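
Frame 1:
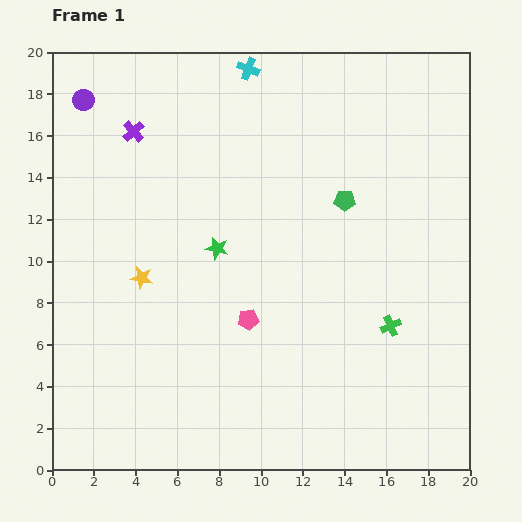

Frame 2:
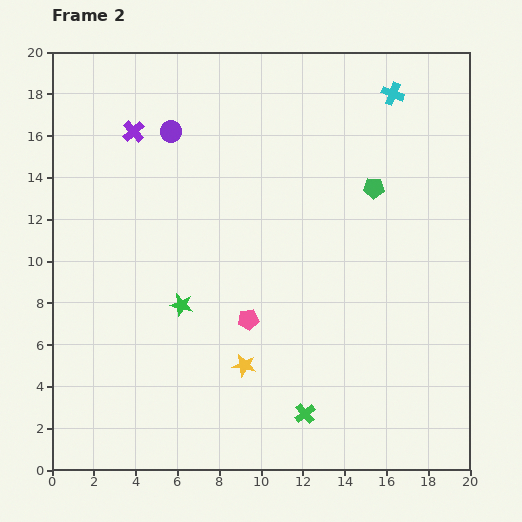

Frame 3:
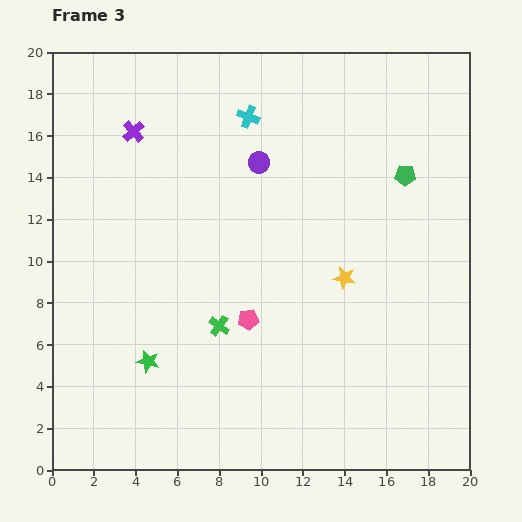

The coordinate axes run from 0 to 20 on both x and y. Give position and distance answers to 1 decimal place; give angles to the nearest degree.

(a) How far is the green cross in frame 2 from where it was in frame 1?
5.9

The green cross moved from (16.2, 6.9) to (12.1, 2.7), a distance of √(4.1² + 4.2²) ≈ 5.9.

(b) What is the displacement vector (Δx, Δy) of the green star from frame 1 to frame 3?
(-3.3, -5.4)

The green star was at (7.9, 10.6) in frame 1 and (4.6, 5.2) in frame 3.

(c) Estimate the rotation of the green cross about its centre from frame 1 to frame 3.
30° counter-clockwise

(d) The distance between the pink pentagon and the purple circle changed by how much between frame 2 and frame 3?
-2.2

Distance in frame 2: 9.7. Distance in frame 3: 7.5.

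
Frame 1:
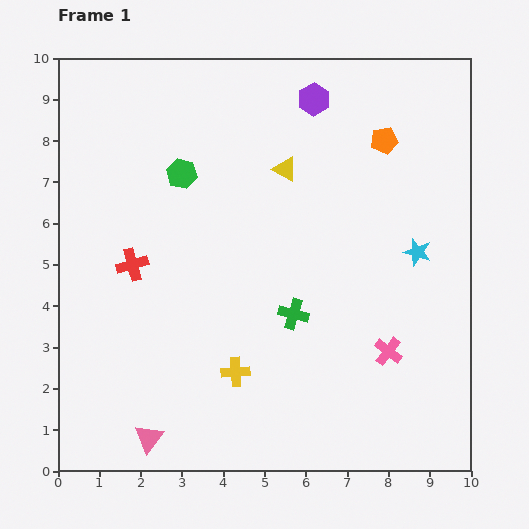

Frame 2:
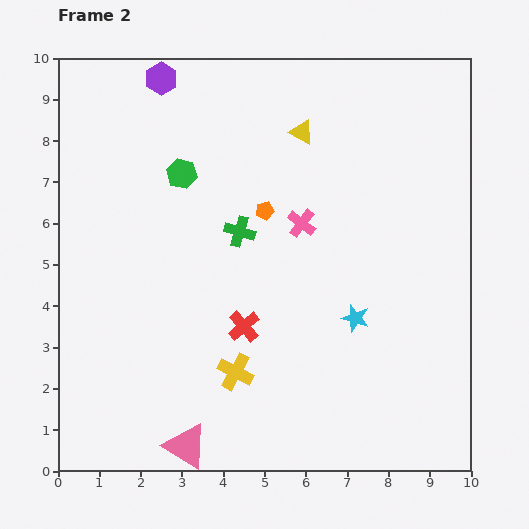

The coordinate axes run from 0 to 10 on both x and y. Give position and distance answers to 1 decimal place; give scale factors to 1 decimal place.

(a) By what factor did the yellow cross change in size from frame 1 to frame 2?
1.3×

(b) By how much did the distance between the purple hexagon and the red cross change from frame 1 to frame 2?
+0.4

Distance in frame 1: 5.9. Distance in frame 2: 6.3.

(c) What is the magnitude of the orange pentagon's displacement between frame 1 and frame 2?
3.4

The orange pentagon moved from (7.9, 8.0) to (5.0, 6.3), a distance of √(2.9² + 1.7²) ≈ 3.4.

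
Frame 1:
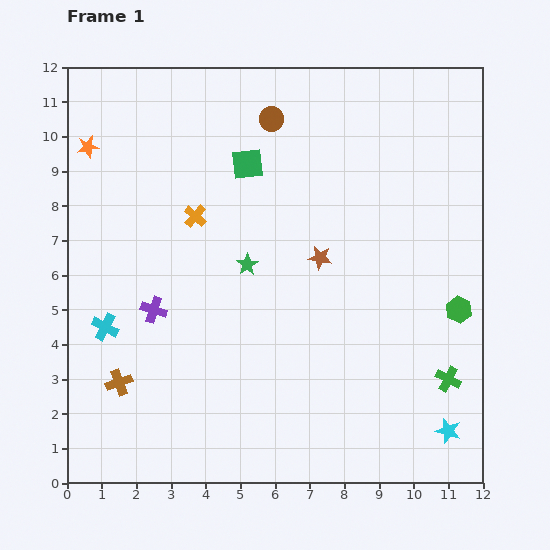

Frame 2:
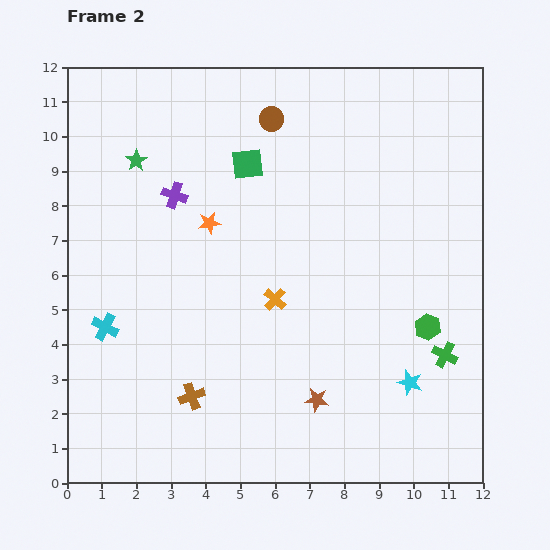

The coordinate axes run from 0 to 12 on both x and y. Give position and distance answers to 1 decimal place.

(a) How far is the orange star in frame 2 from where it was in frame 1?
4.1

The orange star moved from (0.6, 9.7) to (4.1, 7.5), a distance of √(3.5² + 2.2²) ≈ 4.1.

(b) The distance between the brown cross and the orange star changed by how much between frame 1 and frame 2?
-1.9

Distance in frame 1: 6.9. Distance in frame 2: 5.0.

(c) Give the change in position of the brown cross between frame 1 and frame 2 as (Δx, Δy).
(2.1, -0.4)

The brown cross was at (1.5, 2.9) in frame 1 and (3.6, 2.5) in frame 2.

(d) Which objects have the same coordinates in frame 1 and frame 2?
the green square, the cyan cross, the brown circle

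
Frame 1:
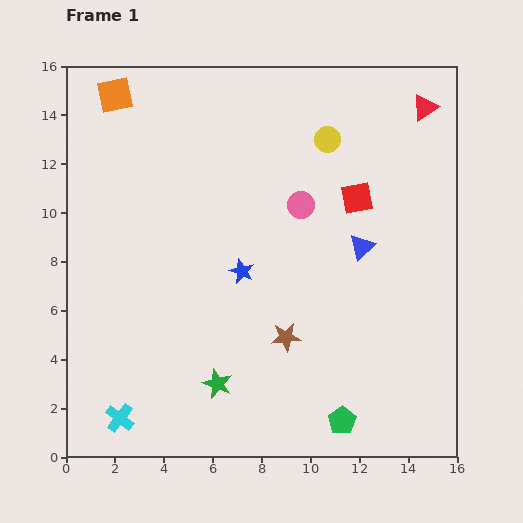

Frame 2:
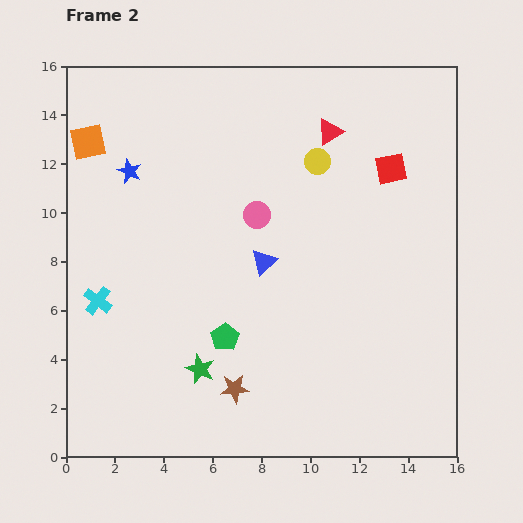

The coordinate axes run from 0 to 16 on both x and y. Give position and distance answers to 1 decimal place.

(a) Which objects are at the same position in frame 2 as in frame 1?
none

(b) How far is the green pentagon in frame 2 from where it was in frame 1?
5.9

The green pentagon moved from (11.3, 1.5) to (6.5, 4.9), a distance of √(4.8² + 3.4²) ≈ 5.9.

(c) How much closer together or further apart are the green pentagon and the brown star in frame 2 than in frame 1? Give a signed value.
-2.0

Distance in frame 1: 4.1. Distance in frame 2: 2.1.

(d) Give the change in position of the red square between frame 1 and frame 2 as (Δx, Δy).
(1.4, 1.2)

The red square was at (11.9, 10.6) in frame 1 and (13.3, 11.8) in frame 2.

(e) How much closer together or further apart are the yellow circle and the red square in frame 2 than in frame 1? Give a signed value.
+0.3

Distance in frame 1: 2.7. Distance in frame 2: 3.0.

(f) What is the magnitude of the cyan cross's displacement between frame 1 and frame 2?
4.9

The cyan cross moved from (2.2, 1.6) to (1.3, 6.4), a distance of √(0.9² + 4.8²) ≈ 4.9.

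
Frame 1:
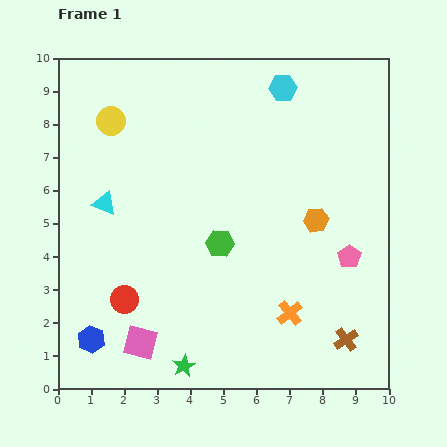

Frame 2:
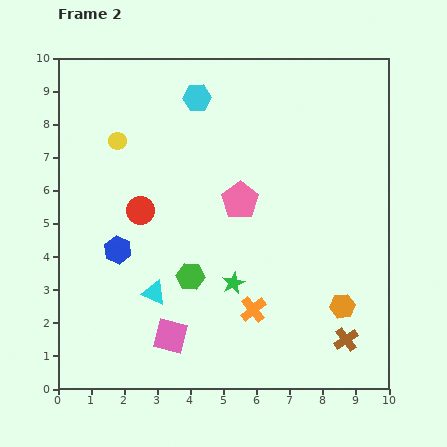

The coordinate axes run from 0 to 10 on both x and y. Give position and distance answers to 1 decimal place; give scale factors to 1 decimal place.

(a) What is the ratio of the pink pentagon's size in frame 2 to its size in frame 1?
1.6×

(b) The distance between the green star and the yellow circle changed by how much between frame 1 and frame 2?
-2.2

Distance in frame 1: 7.7. Distance in frame 2: 5.5.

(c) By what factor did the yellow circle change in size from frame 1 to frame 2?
0.6×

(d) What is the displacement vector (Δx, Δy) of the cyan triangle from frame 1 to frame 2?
(1.5, -2.7)

The cyan triangle was at (1.4, 5.6) in frame 1 and (2.9, 2.9) in frame 2.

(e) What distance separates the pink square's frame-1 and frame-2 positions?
0.9

The pink square moved from (2.5, 1.4) to (3.4, 1.6), a distance of √(0.9² + 0.2²) ≈ 0.9.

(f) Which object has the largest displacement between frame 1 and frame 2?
the pink pentagon

(moved 3.7; next 3.1)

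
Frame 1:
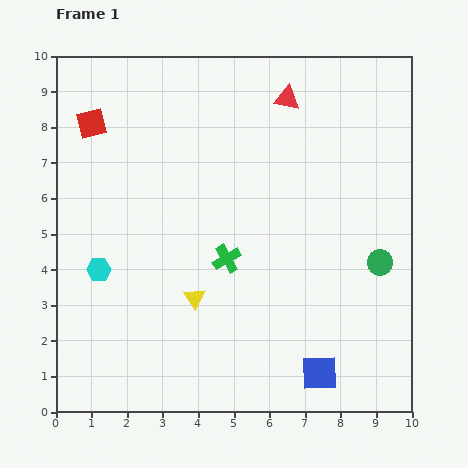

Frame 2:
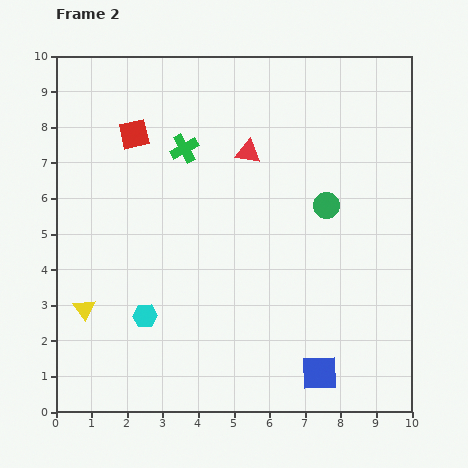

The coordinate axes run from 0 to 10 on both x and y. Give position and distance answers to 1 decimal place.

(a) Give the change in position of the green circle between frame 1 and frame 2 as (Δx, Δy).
(-1.5, 1.6)

The green circle was at (9.1, 4.2) in frame 1 and (7.6, 5.8) in frame 2.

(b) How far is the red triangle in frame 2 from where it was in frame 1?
1.9

The red triangle moved from (6.5, 8.8) to (5.4, 7.3), a distance of √(1.1² + 1.5²) ≈ 1.9.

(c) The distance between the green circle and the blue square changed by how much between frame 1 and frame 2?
+1.2

Distance in frame 1: 3.5. Distance in frame 2: 4.7.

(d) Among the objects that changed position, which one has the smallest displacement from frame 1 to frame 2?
the red square

(moved 1.2)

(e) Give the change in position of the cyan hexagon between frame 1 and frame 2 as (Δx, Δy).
(1.3, -1.3)

The cyan hexagon was at (1.2, 4.0) in frame 1 and (2.5, 2.7) in frame 2.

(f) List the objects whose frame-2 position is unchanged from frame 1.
the blue square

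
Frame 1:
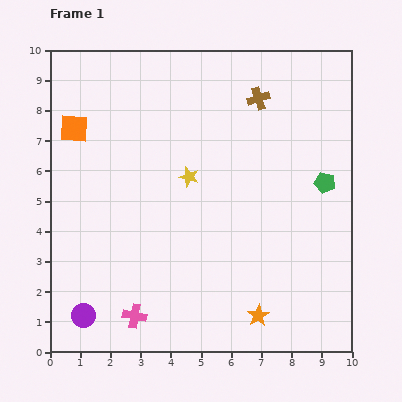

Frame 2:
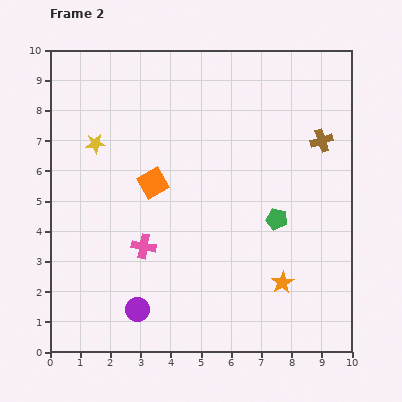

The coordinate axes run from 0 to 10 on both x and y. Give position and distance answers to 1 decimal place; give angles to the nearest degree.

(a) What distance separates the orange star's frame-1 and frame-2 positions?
1.4

The orange star moved from (6.9, 1.2) to (7.7, 2.3), a distance of √(0.8² + 1.1²) ≈ 1.4.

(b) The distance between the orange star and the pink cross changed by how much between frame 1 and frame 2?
+0.7

Distance in frame 1: 4.1. Distance in frame 2: 4.8.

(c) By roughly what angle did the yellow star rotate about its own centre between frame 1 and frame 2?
21° counter-clockwise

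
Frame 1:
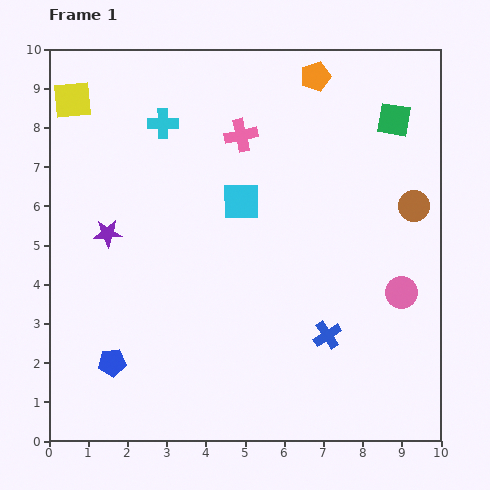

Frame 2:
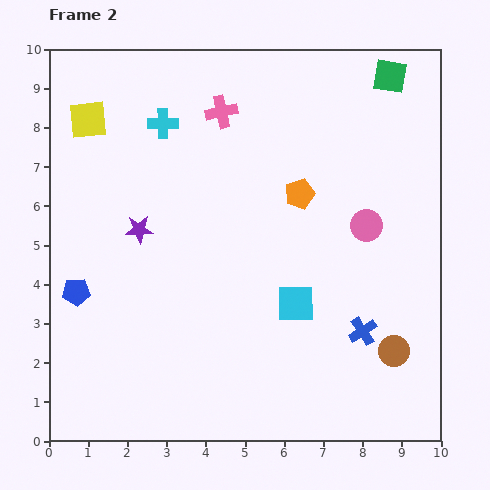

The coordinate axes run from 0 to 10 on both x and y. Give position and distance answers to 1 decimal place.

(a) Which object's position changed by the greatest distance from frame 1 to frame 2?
the brown circle

(moved 3.7; next 3.0)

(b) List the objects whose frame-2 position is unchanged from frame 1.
the cyan cross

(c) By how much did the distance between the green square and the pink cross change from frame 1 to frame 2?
+0.5

Distance in frame 1: 3.9. Distance in frame 2: 4.4.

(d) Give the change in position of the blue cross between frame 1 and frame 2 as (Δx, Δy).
(0.9, 0.1)

The blue cross was at (7.1, 2.7) in frame 1 and (8.0, 2.8) in frame 2.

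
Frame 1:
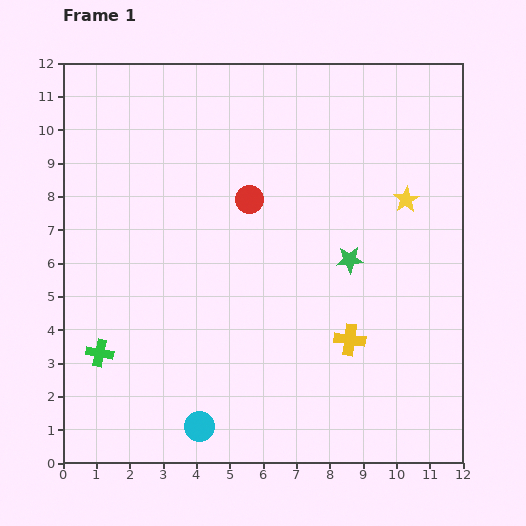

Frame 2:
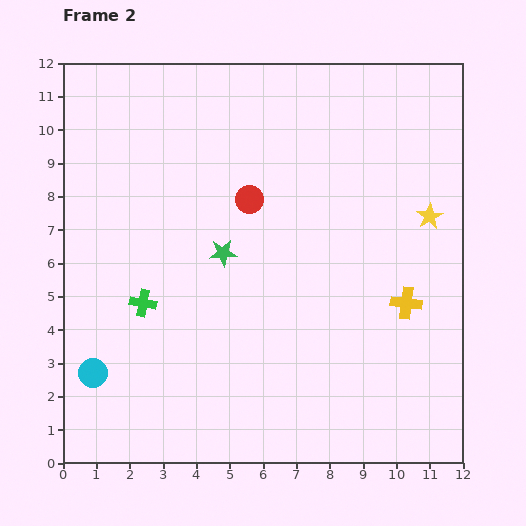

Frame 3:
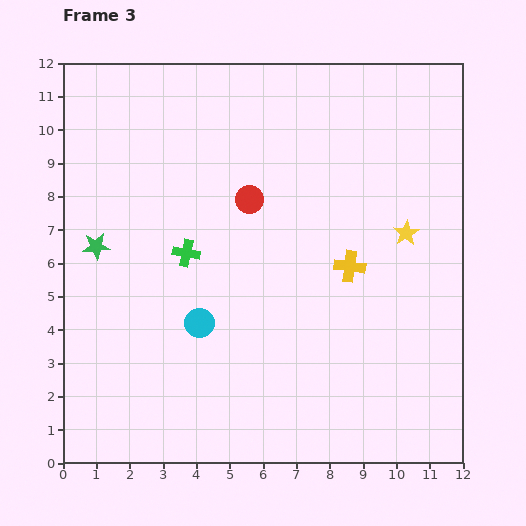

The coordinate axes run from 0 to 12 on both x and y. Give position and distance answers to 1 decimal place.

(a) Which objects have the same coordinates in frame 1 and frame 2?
the red circle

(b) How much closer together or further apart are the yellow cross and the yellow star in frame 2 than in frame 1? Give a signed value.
-1.8

Distance in frame 1: 4.5. Distance in frame 2: 2.7.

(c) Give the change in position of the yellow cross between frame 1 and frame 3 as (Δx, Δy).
(0.0, 2.2)

The yellow cross was at (8.6, 3.7) in frame 1 and (8.6, 5.9) in frame 3.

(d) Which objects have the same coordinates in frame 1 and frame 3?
the red circle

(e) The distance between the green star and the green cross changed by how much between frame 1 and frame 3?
-5.3

Distance in frame 1: 8.0. Distance in frame 3: 2.7.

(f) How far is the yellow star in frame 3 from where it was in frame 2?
0.9

The yellow star moved from (11.0, 7.4) to (10.3, 6.9), a distance of √(0.7² + 0.5²) ≈ 0.9.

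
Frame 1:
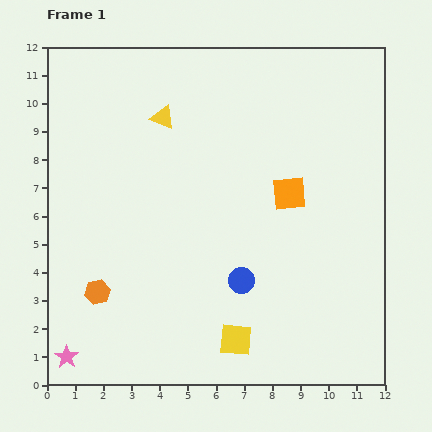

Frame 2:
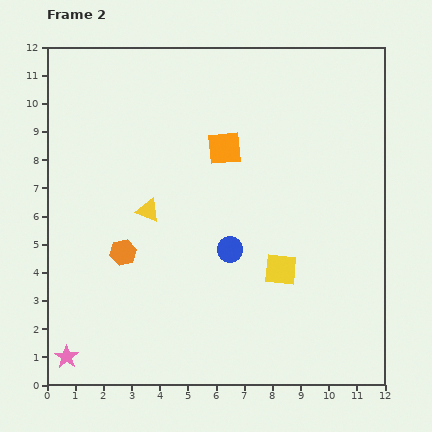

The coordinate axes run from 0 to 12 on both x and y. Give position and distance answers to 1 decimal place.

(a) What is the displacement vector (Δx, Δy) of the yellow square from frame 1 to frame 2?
(1.6, 2.5)

The yellow square was at (6.7, 1.6) in frame 1 and (8.3, 4.1) in frame 2.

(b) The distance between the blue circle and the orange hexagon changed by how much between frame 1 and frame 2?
-1.3

Distance in frame 1: 5.1. Distance in frame 2: 3.8.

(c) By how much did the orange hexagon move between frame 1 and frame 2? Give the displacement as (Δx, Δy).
(0.9, 1.4)

The orange hexagon was at (1.8, 3.3) in frame 1 and (2.7, 4.7) in frame 2.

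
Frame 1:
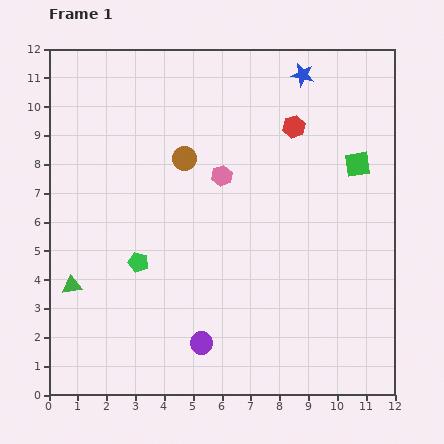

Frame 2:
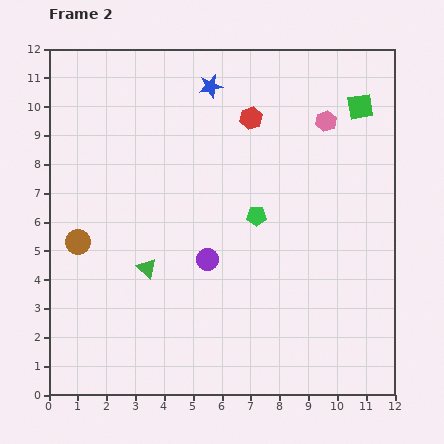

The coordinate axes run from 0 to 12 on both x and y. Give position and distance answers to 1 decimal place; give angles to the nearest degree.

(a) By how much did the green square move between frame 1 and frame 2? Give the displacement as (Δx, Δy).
(0.1, 2.0)

The green square was at (10.7, 8.0) in frame 1 and (10.8, 10.0) in frame 2.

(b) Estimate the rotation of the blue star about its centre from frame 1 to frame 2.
22° counter-clockwise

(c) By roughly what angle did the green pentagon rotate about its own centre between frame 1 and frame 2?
15° counter-clockwise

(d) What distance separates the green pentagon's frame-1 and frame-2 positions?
4.4

The green pentagon moved from (3.1, 4.6) to (7.2, 6.2), a distance of √(4.1² + 1.6²) ≈ 4.4.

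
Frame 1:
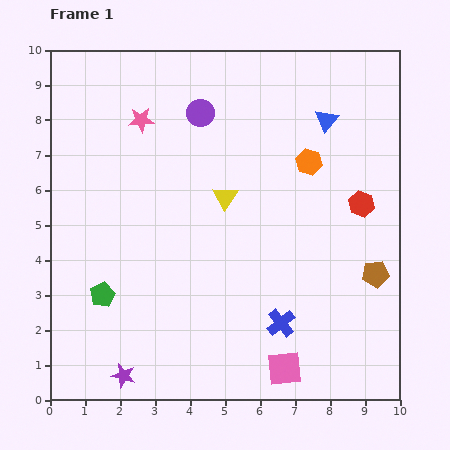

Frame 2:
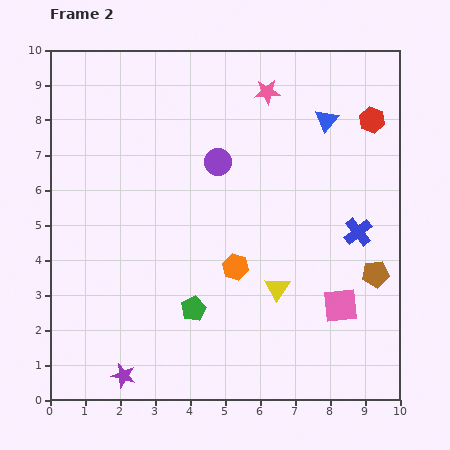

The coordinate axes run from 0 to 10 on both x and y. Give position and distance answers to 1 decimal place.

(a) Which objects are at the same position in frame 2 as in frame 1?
the brown pentagon, the blue triangle, the purple star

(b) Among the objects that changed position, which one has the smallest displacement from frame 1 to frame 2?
the purple circle

(moved 1.5)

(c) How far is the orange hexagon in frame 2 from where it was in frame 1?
3.7

The orange hexagon moved from (7.4, 6.8) to (5.3, 3.8), a distance of √(2.1² + 3.0²) ≈ 3.7.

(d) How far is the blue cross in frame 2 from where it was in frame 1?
3.4

The blue cross moved from (6.6, 2.2) to (8.8, 4.8), a distance of √(2.2² + 2.6²) ≈ 3.4.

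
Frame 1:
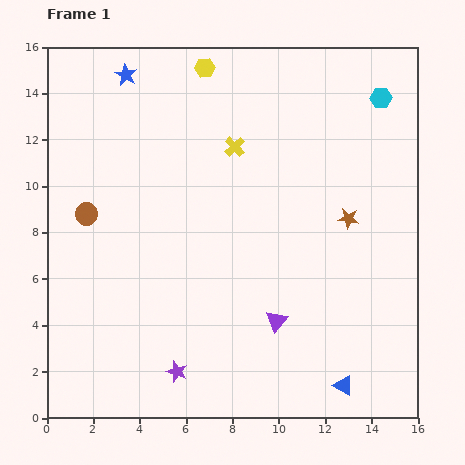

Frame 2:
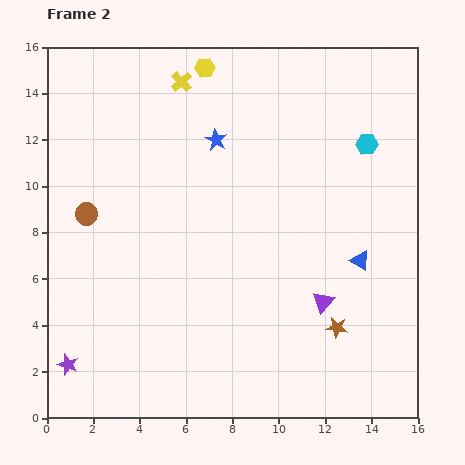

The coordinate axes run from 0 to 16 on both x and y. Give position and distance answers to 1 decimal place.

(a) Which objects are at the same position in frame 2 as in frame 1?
the brown circle, the yellow hexagon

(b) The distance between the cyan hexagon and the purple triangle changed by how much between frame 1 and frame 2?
-3.5

Distance in frame 1: 10.6. Distance in frame 2: 7.1.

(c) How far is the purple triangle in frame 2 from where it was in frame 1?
2.2

The purple triangle moved from (9.9, 4.2) to (11.9, 5.0), a distance of √(2.0² + 0.8²) ≈ 2.2.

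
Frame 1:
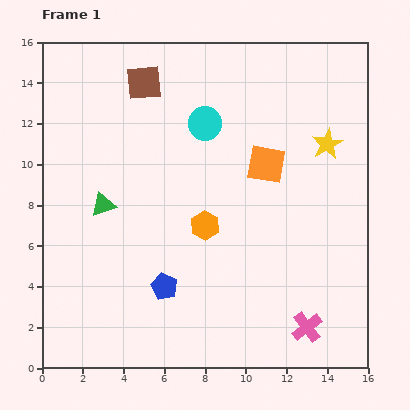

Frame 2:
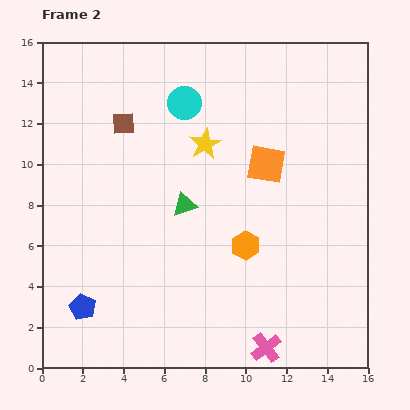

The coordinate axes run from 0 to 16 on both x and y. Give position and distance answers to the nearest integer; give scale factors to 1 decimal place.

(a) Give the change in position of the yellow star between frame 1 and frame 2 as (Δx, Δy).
(-6, 0)

The yellow star was at (14, 11) in frame 1 and (8, 11) in frame 2.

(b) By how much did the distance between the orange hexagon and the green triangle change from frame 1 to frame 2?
-1

Distance in frame 1: 5. Distance in frame 2: 4.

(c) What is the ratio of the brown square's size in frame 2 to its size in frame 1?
0.6×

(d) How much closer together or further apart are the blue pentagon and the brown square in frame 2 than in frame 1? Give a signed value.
-1

Distance in frame 1: 10. Distance in frame 2: 9.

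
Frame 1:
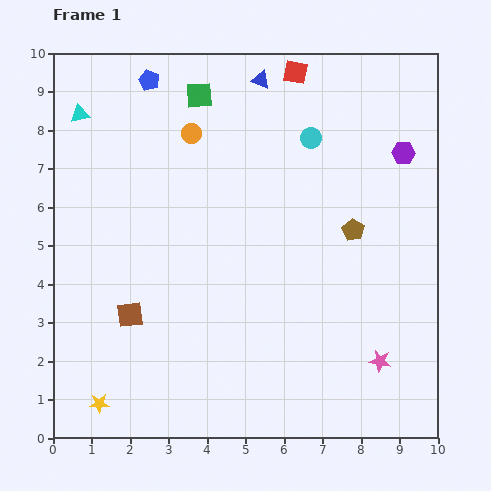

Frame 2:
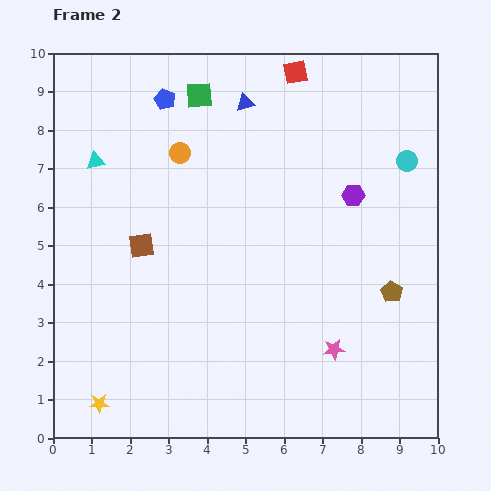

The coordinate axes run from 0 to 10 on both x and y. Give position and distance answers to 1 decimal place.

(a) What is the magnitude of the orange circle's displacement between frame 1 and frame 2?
0.6

The orange circle moved from (3.6, 7.9) to (3.3, 7.4), a distance of √(0.3² + 0.5²) ≈ 0.6.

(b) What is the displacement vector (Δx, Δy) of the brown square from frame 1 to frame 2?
(0.3, 1.8)

The brown square was at (2.0, 3.2) in frame 1 and (2.3, 5.0) in frame 2.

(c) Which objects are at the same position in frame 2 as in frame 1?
the yellow star, the green square, the red square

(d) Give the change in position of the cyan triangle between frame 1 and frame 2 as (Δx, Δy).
(0.4, -1.2)

The cyan triangle was at (0.7, 8.4) in frame 1 and (1.1, 7.2) in frame 2.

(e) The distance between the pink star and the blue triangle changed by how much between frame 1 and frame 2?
-1.1

Distance in frame 1: 7.9. Distance in frame 2: 6.8.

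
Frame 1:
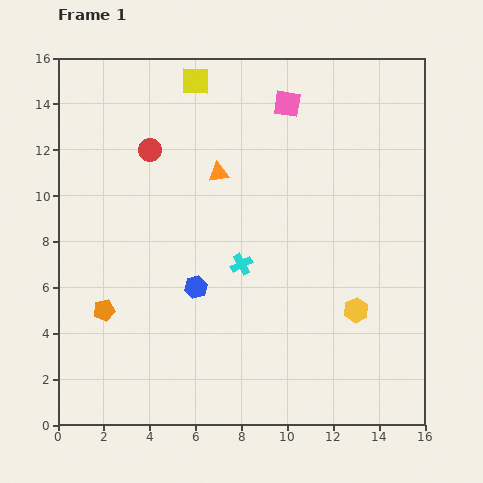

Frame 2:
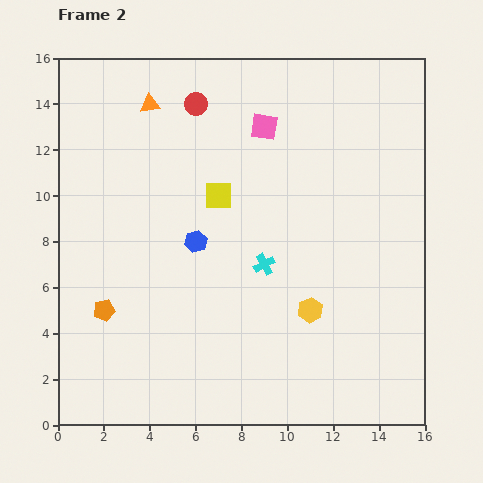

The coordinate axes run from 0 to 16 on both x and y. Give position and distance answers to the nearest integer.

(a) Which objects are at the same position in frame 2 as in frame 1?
the orange pentagon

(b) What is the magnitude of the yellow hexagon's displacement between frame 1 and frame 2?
2

The yellow hexagon moved from (13, 5) to (11, 5), a distance of √(2² + 0²) ≈ 2.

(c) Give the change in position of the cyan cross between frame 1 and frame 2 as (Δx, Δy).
(1, 0)

The cyan cross was at (8, 7) in frame 1 and (9, 7) in frame 2.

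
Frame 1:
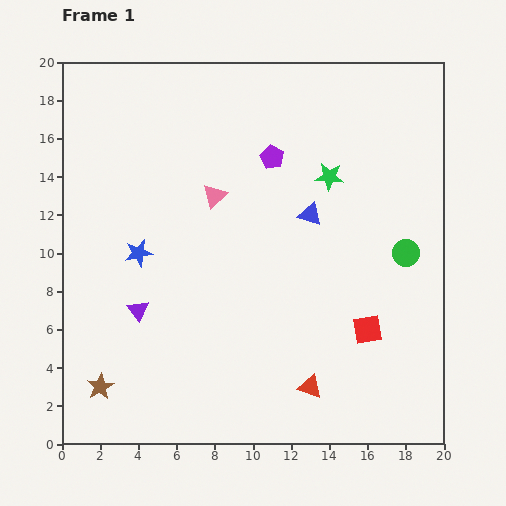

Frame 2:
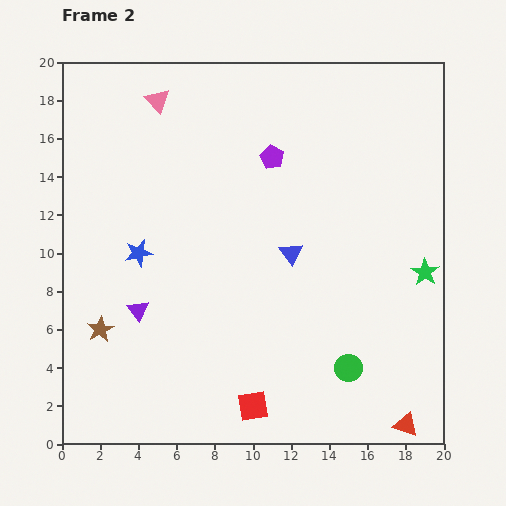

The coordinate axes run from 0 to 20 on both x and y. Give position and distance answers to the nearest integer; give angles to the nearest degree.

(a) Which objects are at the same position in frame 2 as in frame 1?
the blue star, the purple pentagon, the purple triangle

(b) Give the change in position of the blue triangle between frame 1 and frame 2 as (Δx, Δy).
(-1, -2)

The blue triangle was at (13, 12) in frame 1 and (12, 10) in frame 2.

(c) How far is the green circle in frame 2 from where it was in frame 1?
7

The green circle moved from (18, 10) to (15, 4), a distance of √(3² + 6²) ≈ 7.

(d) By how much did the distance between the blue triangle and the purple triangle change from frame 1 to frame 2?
-1

Distance in frame 1: 10. Distance in frame 2: 9.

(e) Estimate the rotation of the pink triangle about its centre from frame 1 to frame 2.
28° counter-clockwise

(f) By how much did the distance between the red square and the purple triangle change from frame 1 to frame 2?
-4

Distance in frame 1: 12. Distance in frame 2: 8.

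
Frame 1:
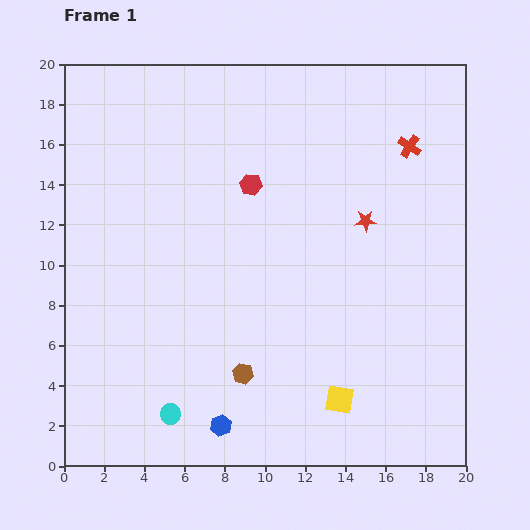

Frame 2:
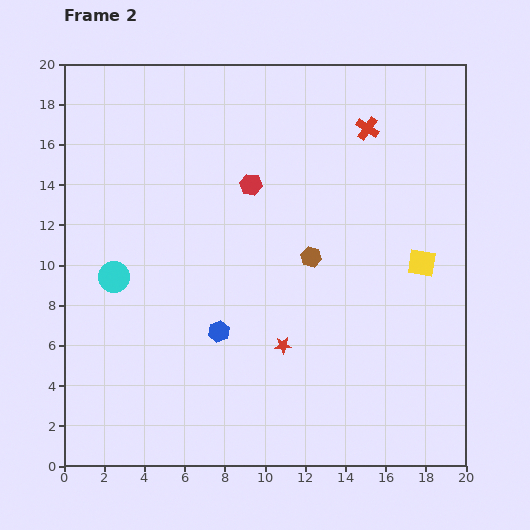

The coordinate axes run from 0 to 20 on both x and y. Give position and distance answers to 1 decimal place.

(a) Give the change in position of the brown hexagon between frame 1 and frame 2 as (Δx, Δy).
(3.4, 5.8)

The brown hexagon was at (8.9, 4.6) in frame 1 and (12.3, 10.4) in frame 2.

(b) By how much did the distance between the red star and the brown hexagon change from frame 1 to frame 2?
-5.1

Distance in frame 1: 9.7. Distance in frame 2: 4.6.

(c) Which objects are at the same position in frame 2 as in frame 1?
the red hexagon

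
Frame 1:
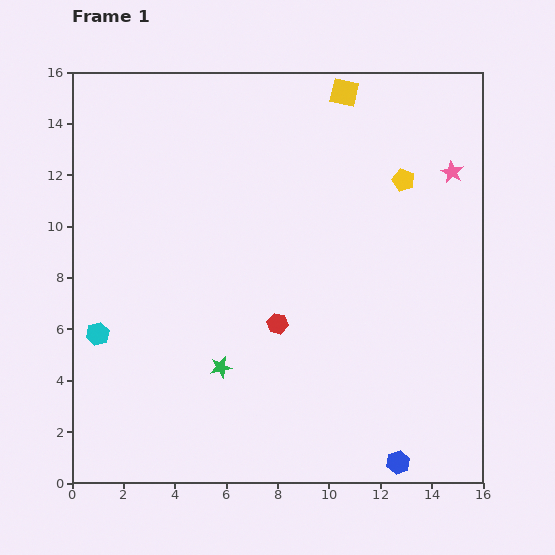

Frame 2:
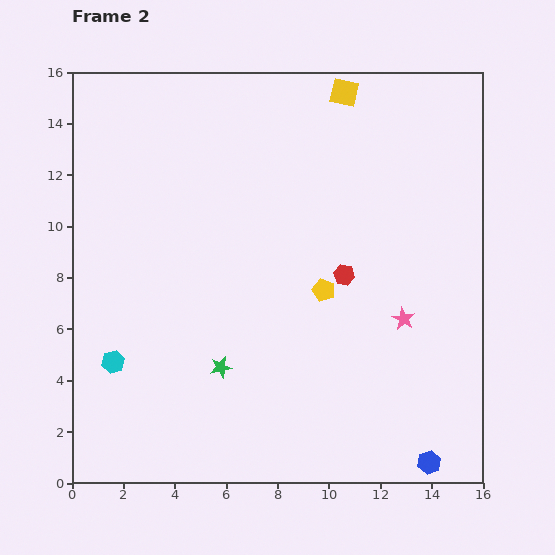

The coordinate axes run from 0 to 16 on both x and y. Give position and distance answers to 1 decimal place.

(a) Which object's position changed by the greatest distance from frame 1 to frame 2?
the pink star

(moved 6.0; next 5.3)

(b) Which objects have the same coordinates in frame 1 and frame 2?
the green star, the yellow square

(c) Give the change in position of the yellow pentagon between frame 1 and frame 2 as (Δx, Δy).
(-3.1, -4.3)

The yellow pentagon was at (12.9, 11.8) in frame 1 and (9.8, 7.5) in frame 2.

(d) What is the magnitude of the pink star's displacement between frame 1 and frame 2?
6.0

The pink star moved from (14.8, 12.1) to (12.9, 6.4), a distance of √(1.9² + 5.7²) ≈ 6.0.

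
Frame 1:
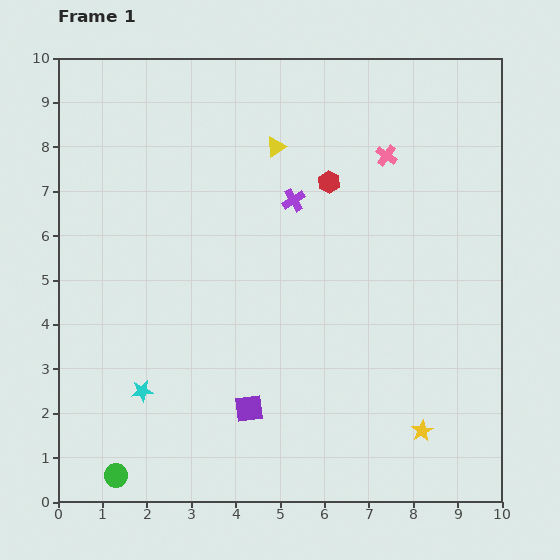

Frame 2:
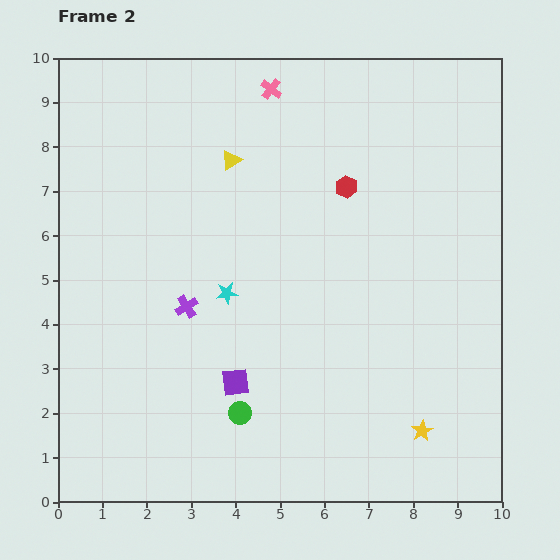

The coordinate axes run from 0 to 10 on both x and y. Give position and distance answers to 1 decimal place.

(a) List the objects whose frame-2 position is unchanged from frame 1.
the yellow star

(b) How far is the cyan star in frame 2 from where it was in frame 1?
2.9

The cyan star moved from (1.9, 2.5) to (3.8, 4.7), a distance of √(1.9² + 2.2²) ≈ 2.9.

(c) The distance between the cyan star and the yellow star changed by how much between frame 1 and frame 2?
-1.0

Distance in frame 1: 6.4. Distance in frame 2: 5.4.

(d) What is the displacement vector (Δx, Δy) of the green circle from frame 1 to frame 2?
(2.8, 1.4)

The green circle was at (1.3, 0.6) in frame 1 and (4.1, 2.0) in frame 2.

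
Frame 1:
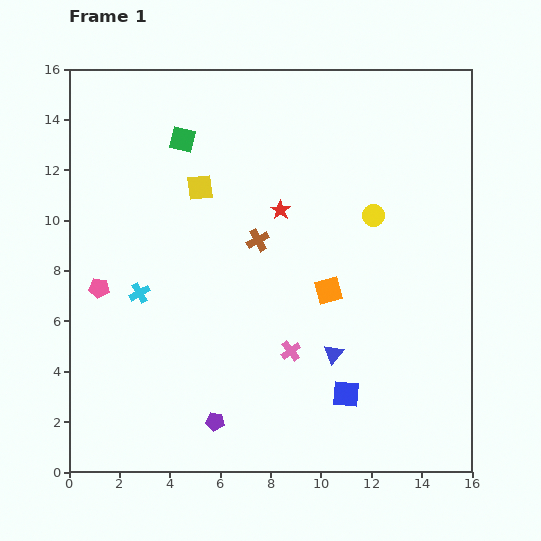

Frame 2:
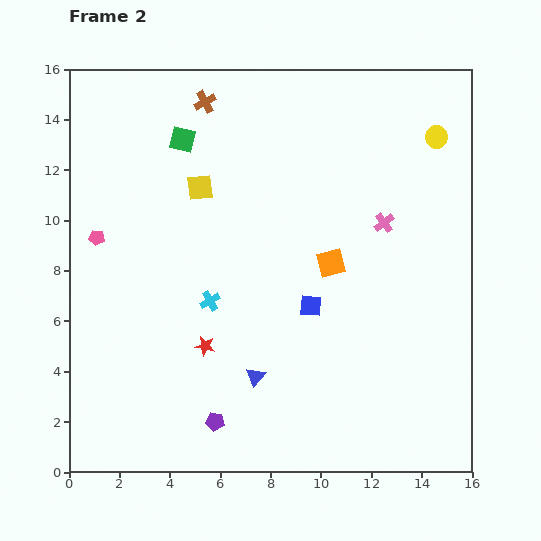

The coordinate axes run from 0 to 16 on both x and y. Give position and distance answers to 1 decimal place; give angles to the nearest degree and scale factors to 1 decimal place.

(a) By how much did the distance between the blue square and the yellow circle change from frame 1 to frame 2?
+1.2

Distance in frame 1: 7.2. Distance in frame 2: 8.4.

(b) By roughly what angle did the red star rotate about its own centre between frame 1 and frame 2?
22° counter-clockwise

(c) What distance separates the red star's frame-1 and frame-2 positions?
6.2

The red star moved from (8.4, 10.4) to (5.4, 5.0), a distance of √(3.0² + 5.4²) ≈ 6.2.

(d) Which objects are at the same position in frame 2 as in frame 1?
the green square, the purple pentagon, the yellow square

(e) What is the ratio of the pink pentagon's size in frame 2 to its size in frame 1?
0.8×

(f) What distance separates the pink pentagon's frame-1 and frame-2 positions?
2.0

The pink pentagon moved from (1.2, 7.3) to (1.1, 9.3), a distance of √(0.1² + 2.0²) ≈ 2.0.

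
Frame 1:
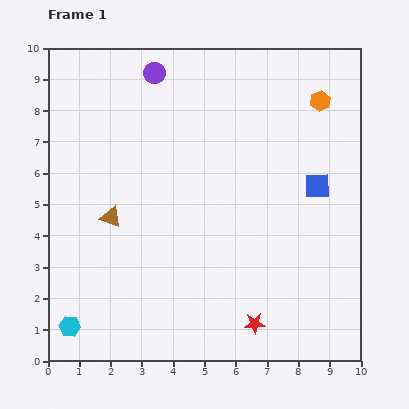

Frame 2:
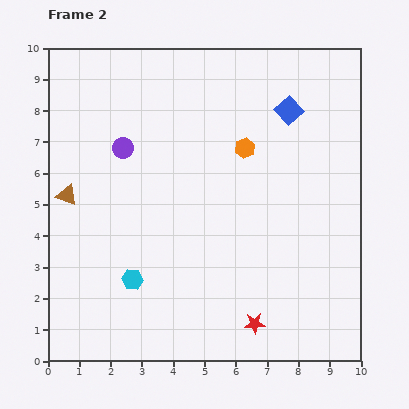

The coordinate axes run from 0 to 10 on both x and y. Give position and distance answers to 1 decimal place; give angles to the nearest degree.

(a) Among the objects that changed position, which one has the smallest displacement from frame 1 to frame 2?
the brown triangle

(moved 1.6)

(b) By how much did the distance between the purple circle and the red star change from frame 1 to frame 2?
-1.6

Distance in frame 1: 8.6. Distance in frame 2: 7.0.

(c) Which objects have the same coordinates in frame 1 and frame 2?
the red star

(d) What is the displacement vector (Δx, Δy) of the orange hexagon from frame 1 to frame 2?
(-2.4, -1.5)

The orange hexagon was at (8.7, 8.3) in frame 1 and (6.3, 6.8) in frame 2.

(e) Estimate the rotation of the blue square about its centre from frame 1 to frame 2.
40° counter-clockwise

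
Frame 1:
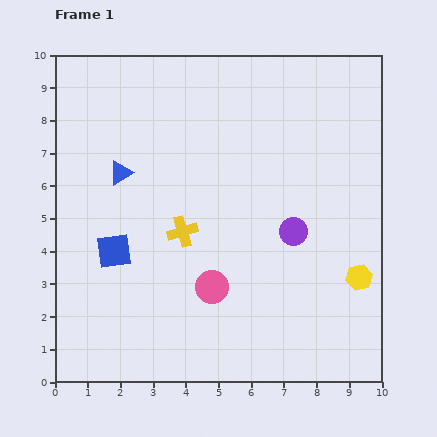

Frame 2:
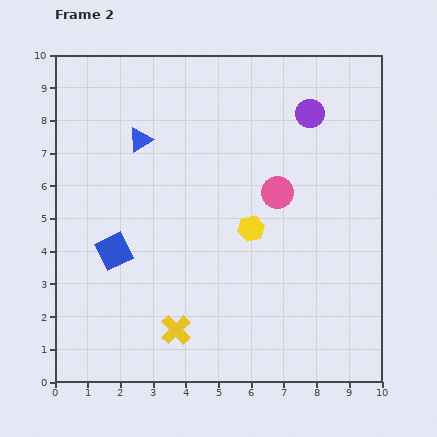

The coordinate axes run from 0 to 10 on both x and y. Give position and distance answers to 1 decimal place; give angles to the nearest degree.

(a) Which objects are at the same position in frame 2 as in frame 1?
the blue square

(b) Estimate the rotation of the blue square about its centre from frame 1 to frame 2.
18° counter-clockwise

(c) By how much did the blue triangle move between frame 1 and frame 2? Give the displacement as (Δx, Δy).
(0.6, 1.0)

The blue triangle was at (2.0, 6.4) in frame 1 and (2.6, 7.4) in frame 2.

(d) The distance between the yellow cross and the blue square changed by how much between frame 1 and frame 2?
+0.9

Distance in frame 1: 2.2. Distance in frame 2: 3.1.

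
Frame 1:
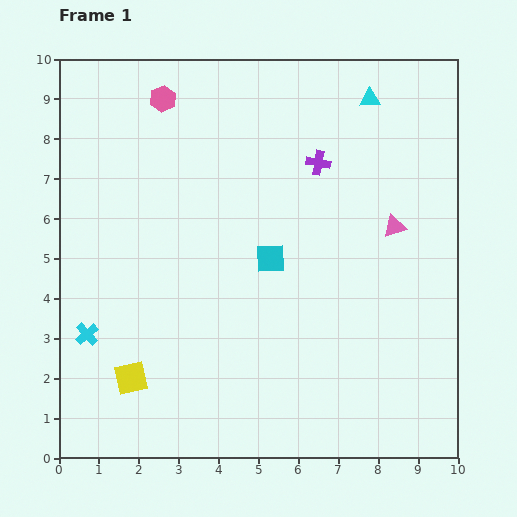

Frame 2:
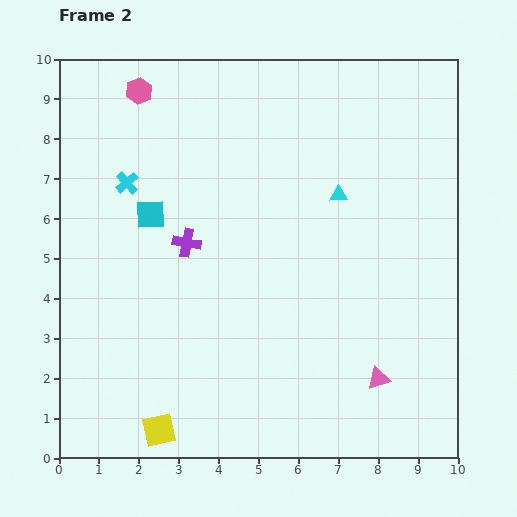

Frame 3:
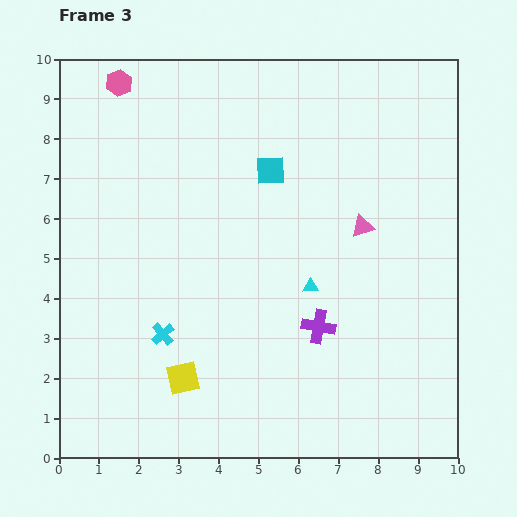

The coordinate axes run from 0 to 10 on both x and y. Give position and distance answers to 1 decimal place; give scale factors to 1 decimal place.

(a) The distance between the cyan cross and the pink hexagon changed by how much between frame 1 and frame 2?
-3.9

Distance in frame 1: 6.2. Distance in frame 2: 2.3.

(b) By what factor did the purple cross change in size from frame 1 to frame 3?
1.4×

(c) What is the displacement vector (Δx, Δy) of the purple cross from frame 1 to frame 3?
(0.0, -4.1)

The purple cross was at (6.5, 7.4) in frame 1 and (6.5, 3.3) in frame 3.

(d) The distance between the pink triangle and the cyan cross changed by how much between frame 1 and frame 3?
-2.5

Distance in frame 1: 8.2. Distance in frame 3: 5.7.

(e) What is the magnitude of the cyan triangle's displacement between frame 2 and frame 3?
2.4

The cyan triangle moved from (7.0, 6.6) to (6.3, 4.3), a distance of √(0.7² + 2.3²) ≈ 2.4.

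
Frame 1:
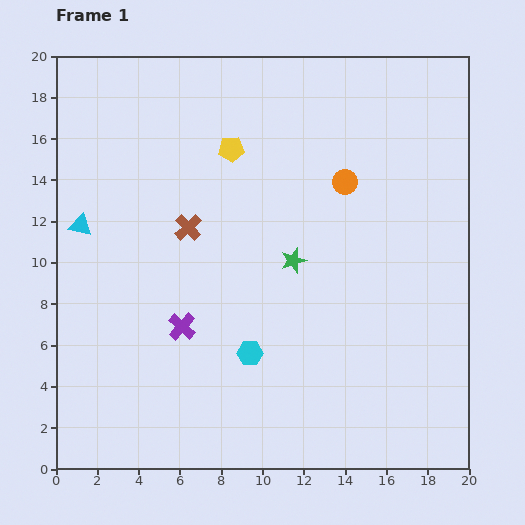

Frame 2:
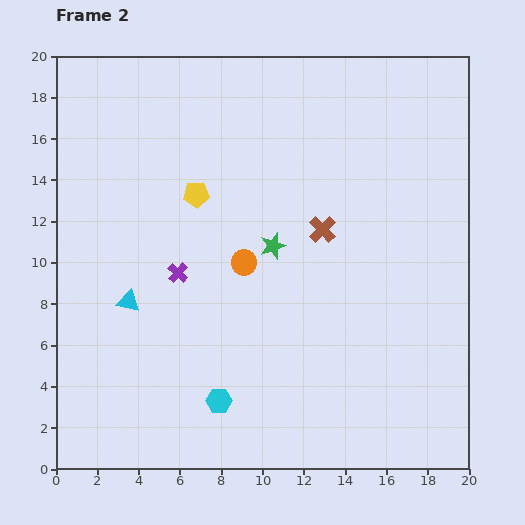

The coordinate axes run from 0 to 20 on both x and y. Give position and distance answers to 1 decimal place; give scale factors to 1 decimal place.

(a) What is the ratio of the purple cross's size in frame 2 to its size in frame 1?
0.7×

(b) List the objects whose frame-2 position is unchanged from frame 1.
none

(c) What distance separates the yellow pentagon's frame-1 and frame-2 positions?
2.8

The yellow pentagon moved from (8.5, 15.5) to (6.8, 13.3), a distance of √(1.7² + 2.2²) ≈ 2.8.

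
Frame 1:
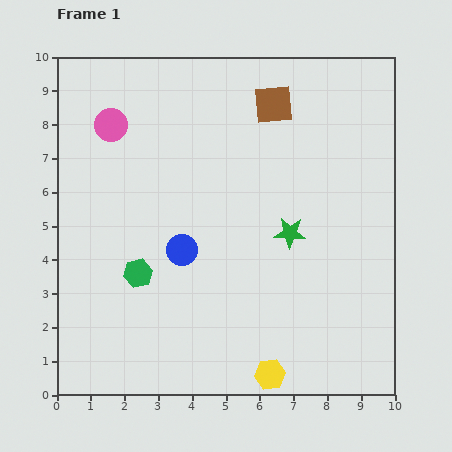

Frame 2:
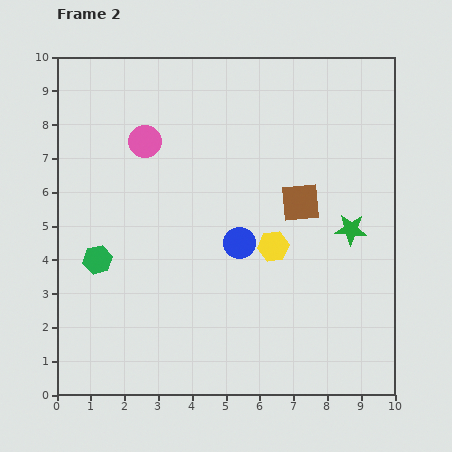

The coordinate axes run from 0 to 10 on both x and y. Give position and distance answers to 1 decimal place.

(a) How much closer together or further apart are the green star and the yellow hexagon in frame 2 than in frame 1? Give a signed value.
-1.8

Distance in frame 1: 4.2. Distance in frame 2: 2.4.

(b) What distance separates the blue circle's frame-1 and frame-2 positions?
1.7

The blue circle moved from (3.7, 4.3) to (5.4, 4.5), a distance of √(1.7² + 0.2²) ≈ 1.7.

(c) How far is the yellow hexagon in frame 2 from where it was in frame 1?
3.8

The yellow hexagon moved from (6.3, 0.6) to (6.4, 4.4), a distance of √(0.1² + 3.8²) ≈ 3.8.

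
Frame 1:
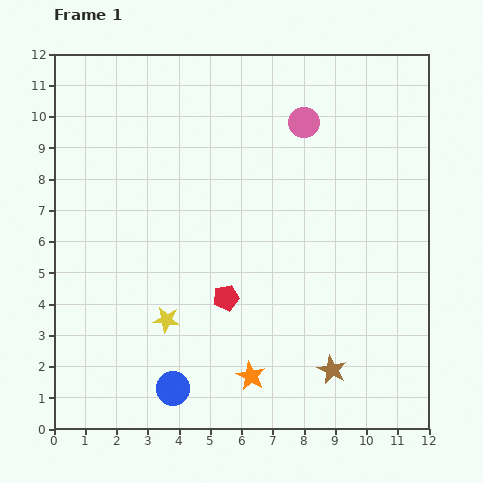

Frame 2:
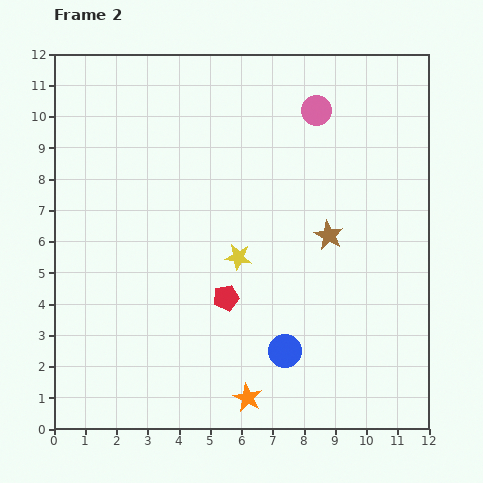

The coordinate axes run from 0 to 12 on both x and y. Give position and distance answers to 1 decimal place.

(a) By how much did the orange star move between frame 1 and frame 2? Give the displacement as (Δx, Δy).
(-0.1, -0.7)

The orange star was at (6.3, 1.7) in frame 1 and (6.2, 1.0) in frame 2.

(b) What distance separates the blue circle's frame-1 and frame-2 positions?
3.8

The blue circle moved from (3.8, 1.3) to (7.4, 2.5), a distance of √(3.6² + 1.2²) ≈ 3.8.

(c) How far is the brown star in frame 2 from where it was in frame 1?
4.3

The brown star moved from (8.9, 1.9) to (8.8, 6.2), a distance of √(0.1² + 4.3²) ≈ 4.3.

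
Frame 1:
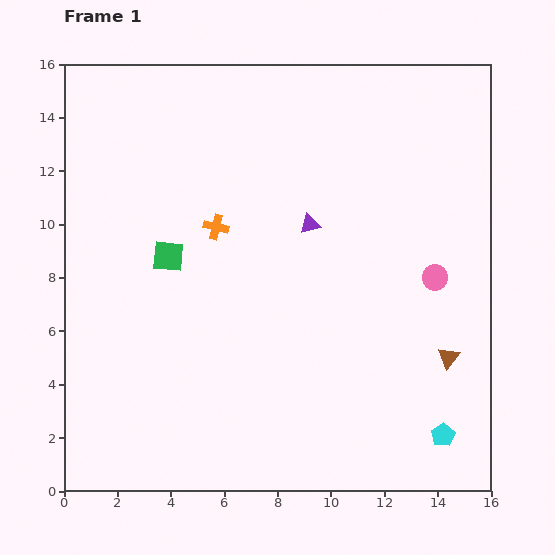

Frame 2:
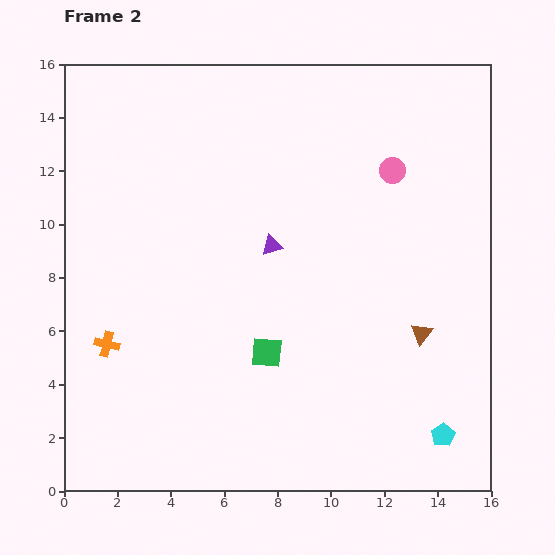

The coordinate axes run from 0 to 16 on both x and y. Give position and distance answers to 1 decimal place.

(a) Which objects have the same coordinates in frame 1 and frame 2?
the cyan pentagon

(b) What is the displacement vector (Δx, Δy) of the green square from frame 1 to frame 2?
(3.7, -3.6)

The green square was at (3.9, 8.8) in frame 1 and (7.6, 5.2) in frame 2.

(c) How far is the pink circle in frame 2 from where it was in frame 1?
4.3

The pink circle moved from (13.9, 8.0) to (12.3, 12.0), a distance of √(1.6² + 4.0²) ≈ 4.3.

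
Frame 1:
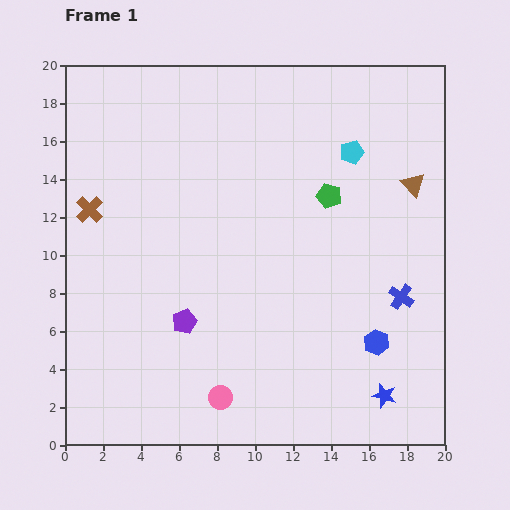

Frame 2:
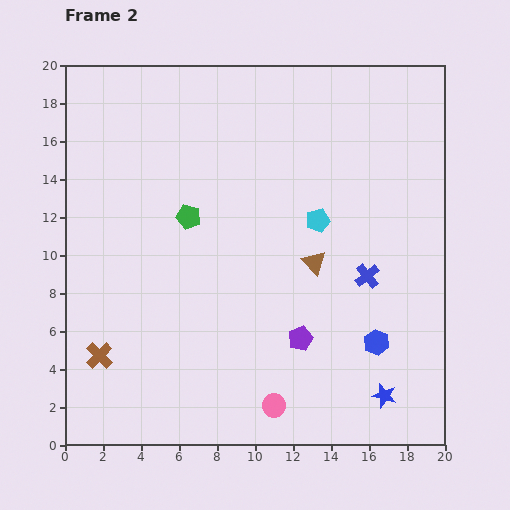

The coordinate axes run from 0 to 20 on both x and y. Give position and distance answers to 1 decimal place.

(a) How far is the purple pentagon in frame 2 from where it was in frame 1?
6.2

The purple pentagon moved from (6.3, 6.5) to (12.4, 5.6), a distance of √(6.1² + 0.9²) ≈ 6.2.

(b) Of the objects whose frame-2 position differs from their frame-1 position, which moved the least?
the blue cross

(moved 2.1)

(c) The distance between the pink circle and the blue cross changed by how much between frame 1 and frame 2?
-2.5

Distance in frame 1: 10.9. Distance in frame 2: 8.4.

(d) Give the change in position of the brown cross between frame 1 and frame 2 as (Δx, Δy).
(0.5, -7.7)

The brown cross was at (1.3, 12.4) in frame 1 and (1.8, 4.7) in frame 2.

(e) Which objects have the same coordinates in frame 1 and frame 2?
the blue hexagon, the blue star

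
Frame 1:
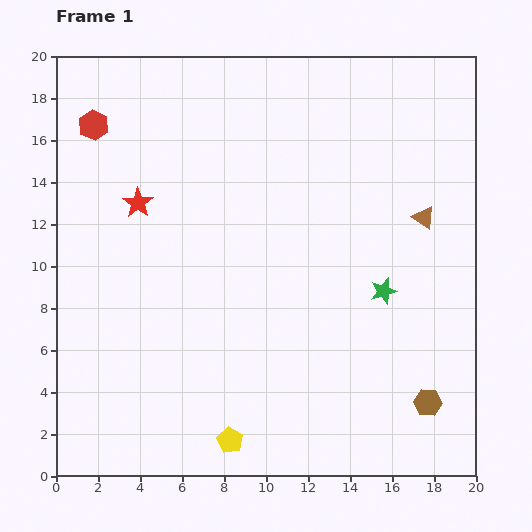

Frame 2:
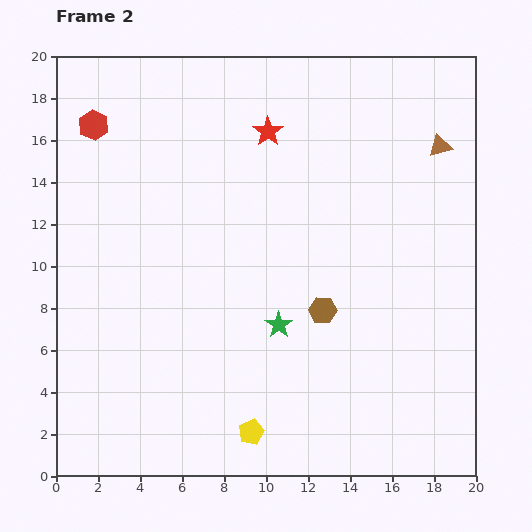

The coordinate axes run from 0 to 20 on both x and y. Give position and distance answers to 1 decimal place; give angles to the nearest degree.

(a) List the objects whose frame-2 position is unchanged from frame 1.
the red hexagon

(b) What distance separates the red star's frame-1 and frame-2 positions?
7.1

The red star moved from (3.9, 13.0) to (10.1, 16.4), a distance of √(6.2² + 3.4²) ≈ 7.1.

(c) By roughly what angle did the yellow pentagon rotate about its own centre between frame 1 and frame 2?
18° clockwise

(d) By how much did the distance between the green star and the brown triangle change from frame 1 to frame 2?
+7.5

Distance in frame 1: 4.0. Distance in frame 2: 11.5.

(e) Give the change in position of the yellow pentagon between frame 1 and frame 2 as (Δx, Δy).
(1.0, 0.4)

The yellow pentagon was at (8.3, 1.7) in frame 1 and (9.3, 2.1) in frame 2.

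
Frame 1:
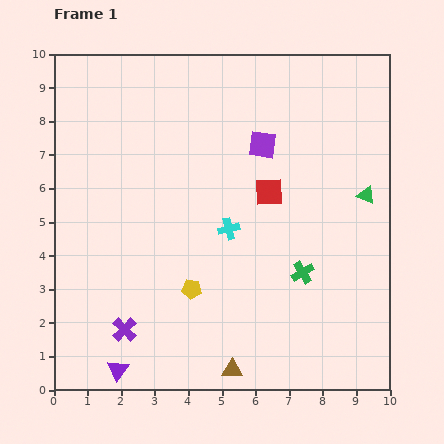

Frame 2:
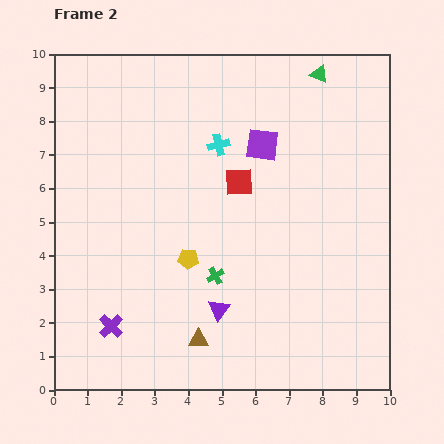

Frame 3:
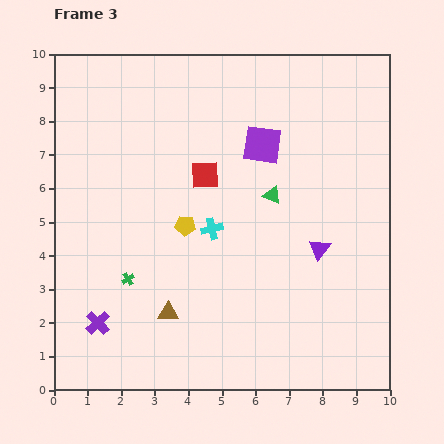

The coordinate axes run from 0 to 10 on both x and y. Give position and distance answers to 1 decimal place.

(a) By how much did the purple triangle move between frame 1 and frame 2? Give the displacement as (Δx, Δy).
(3.0, 1.8)

The purple triangle was at (1.9, 0.6) in frame 1 and (4.9, 2.4) in frame 2.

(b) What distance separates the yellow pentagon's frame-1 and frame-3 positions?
1.9

The yellow pentagon moved from (4.1, 3.0) to (3.9, 4.9), a distance of √(0.2² + 1.9²) ≈ 1.9.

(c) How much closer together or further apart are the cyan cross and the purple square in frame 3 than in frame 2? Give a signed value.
+1.6

Distance in frame 2: 1.3. Distance in frame 3: 2.9.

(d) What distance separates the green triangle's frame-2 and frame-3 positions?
3.9

The green triangle moved from (7.9, 9.4) to (6.5, 5.8), a distance of √(1.4² + 3.6²) ≈ 3.9.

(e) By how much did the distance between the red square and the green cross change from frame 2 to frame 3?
+1.0

Distance in frame 2: 2.9. Distance in frame 3: 3.9.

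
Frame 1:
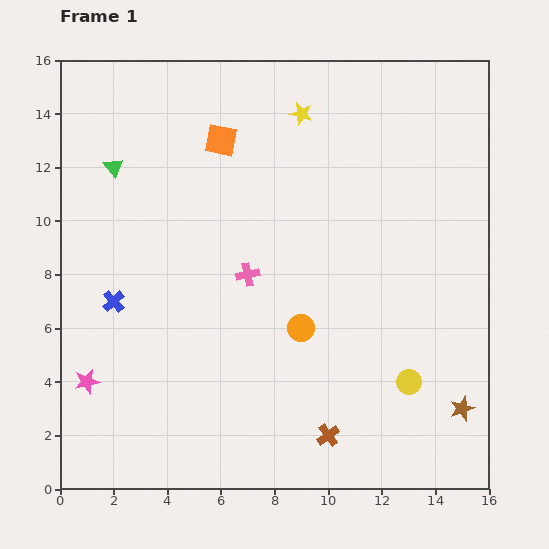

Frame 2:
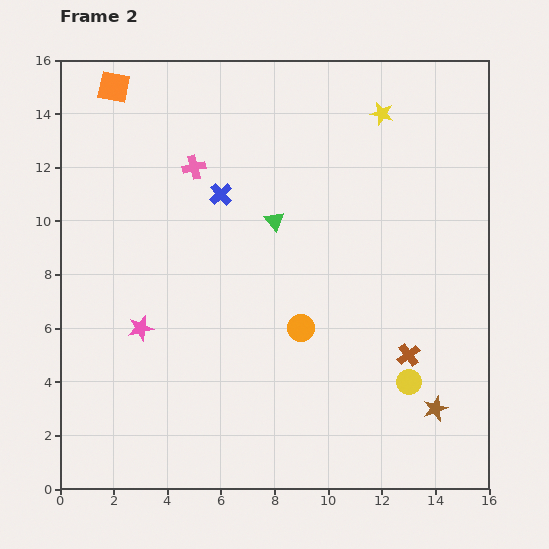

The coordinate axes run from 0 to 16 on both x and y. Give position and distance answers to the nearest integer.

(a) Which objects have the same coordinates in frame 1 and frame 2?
the yellow circle, the orange circle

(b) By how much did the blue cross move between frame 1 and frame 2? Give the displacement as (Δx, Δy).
(4, 4)

The blue cross was at (2, 7) in frame 1 and (6, 11) in frame 2.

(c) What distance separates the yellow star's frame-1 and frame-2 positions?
3

The yellow star moved from (9, 14) to (12, 14), a distance of √(3² + 0²) ≈ 3.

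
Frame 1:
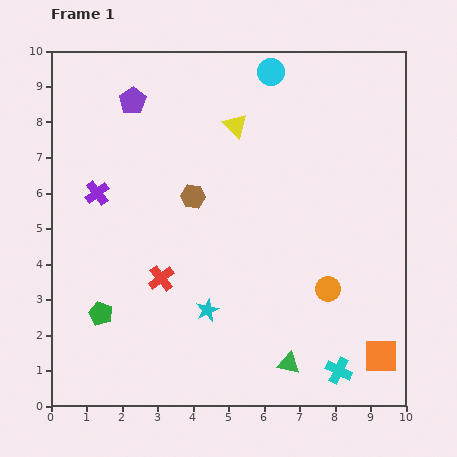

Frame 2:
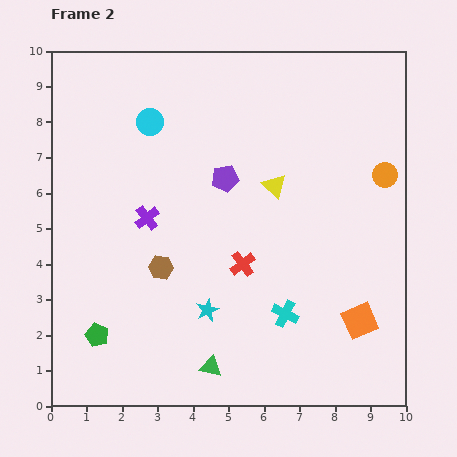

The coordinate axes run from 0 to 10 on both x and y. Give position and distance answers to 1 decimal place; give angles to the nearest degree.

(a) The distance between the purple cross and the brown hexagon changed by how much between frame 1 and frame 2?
-1.2

Distance in frame 1: 2.7. Distance in frame 2: 1.5.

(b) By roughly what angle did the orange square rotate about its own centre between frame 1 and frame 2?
23° counter-clockwise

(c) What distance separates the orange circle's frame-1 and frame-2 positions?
3.6

The orange circle moved from (7.8, 3.3) to (9.4, 6.5), a distance of √(1.6² + 3.2²) ≈ 3.6.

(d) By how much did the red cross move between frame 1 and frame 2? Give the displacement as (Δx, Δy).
(2.3, 0.4)

The red cross was at (3.1, 3.6) in frame 1 and (5.4, 4.0) in frame 2.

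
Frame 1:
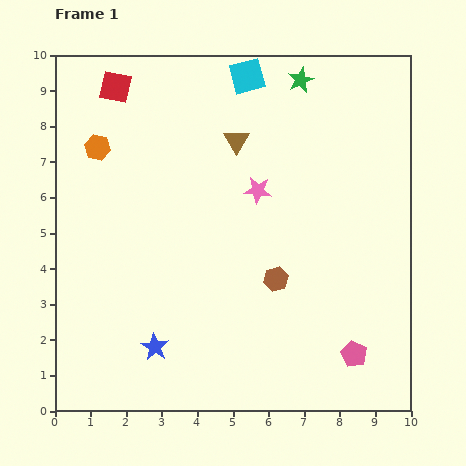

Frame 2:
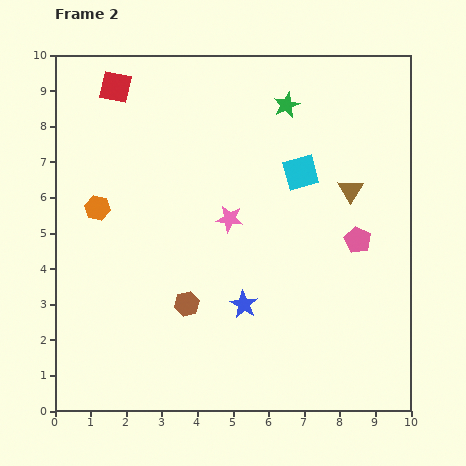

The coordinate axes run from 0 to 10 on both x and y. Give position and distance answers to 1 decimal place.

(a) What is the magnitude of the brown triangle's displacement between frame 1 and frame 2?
3.5

The brown triangle moved from (5.1, 7.6) to (8.3, 6.2), a distance of √(3.2² + 1.4²) ≈ 3.5.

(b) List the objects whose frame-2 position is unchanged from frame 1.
the red square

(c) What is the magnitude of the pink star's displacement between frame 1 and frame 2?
1.1

The pink star moved from (5.7, 6.2) to (4.9, 5.4), a distance of √(0.8² + 0.8²) ≈ 1.1.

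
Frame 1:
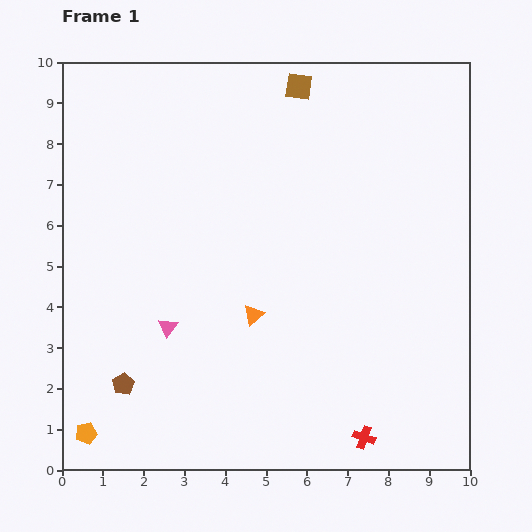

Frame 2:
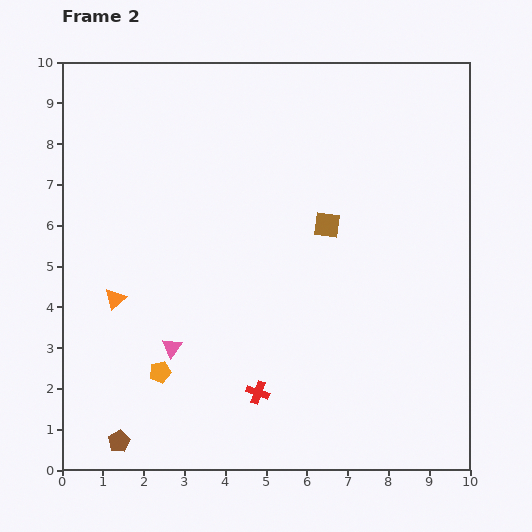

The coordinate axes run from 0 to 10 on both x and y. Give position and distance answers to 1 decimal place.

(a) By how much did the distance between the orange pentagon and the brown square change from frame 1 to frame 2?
-4.5

Distance in frame 1: 10.0. Distance in frame 2: 5.5.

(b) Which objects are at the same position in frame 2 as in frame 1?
none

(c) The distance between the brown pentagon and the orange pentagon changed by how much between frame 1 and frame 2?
+0.5

Distance in frame 1: 1.5. Distance in frame 2: 2.0.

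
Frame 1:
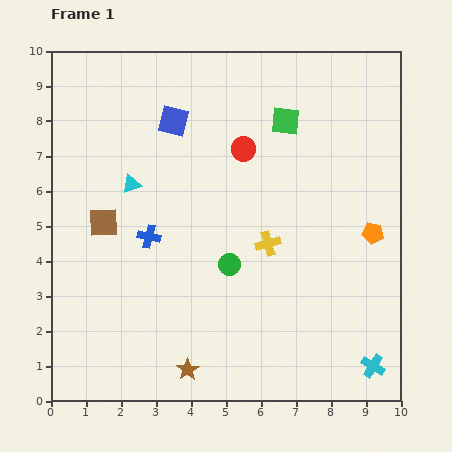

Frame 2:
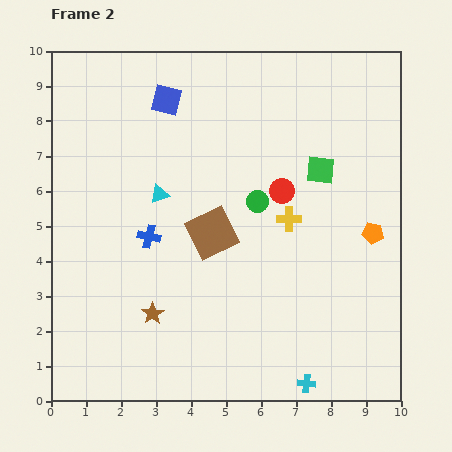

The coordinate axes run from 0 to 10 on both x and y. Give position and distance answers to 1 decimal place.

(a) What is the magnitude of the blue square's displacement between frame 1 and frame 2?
0.6

The blue square moved from (3.5, 8.0) to (3.3, 8.6), a distance of √(0.2² + 0.6²) ≈ 0.6.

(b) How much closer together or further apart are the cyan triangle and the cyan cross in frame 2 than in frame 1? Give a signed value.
-1.8

Distance in frame 1: 8.6. Distance in frame 2: 6.8.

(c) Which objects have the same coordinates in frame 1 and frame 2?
the blue cross, the orange pentagon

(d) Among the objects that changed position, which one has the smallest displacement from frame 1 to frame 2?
the blue square

(moved 0.6)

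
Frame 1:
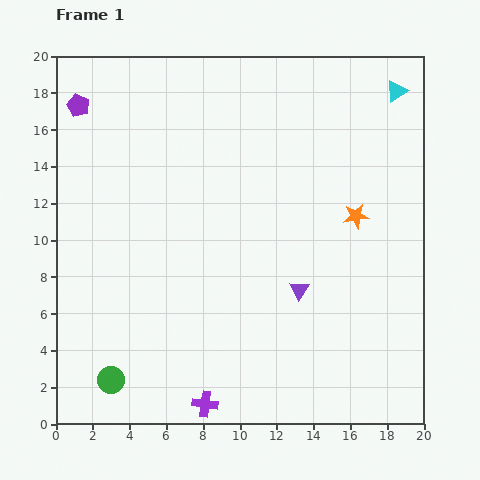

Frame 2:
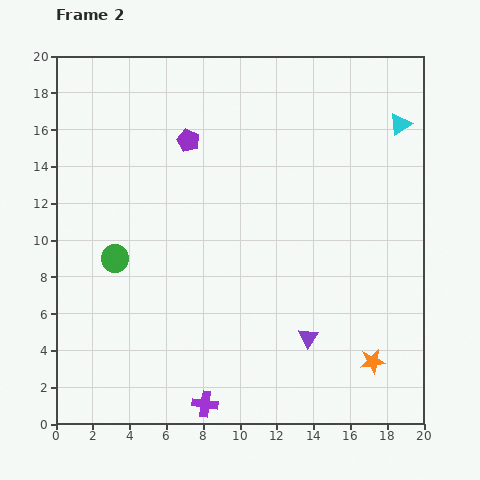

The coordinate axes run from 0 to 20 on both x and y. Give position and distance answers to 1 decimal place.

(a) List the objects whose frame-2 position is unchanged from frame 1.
the purple cross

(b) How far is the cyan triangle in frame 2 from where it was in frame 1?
1.8

The cyan triangle moved from (18.5, 18.1) to (18.7, 16.3), a distance of √(0.2² + 1.8²) ≈ 1.8.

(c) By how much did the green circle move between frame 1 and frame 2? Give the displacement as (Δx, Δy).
(0.2, 6.6)

The green circle was at (3.0, 2.4) in frame 1 and (3.2, 9.0) in frame 2.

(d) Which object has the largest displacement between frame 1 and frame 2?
the orange star

(moved 8.0; next 6.6)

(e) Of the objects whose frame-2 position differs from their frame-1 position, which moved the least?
the cyan triangle

(moved 1.8)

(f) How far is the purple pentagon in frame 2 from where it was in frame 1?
6.3

The purple pentagon moved from (1.2, 17.3) to (7.2, 15.4), a distance of √(6.0² + 1.9²) ≈ 6.3.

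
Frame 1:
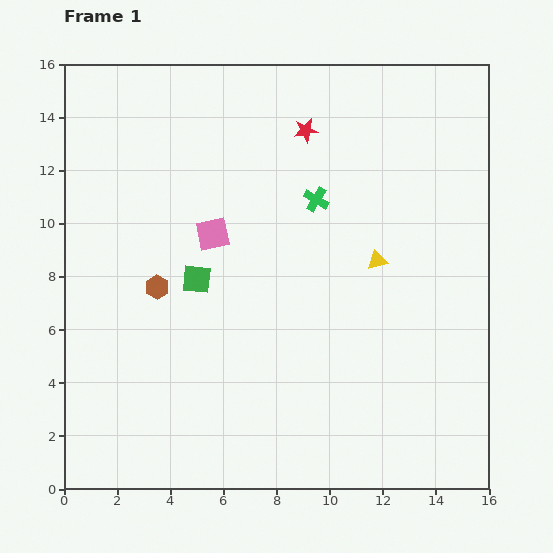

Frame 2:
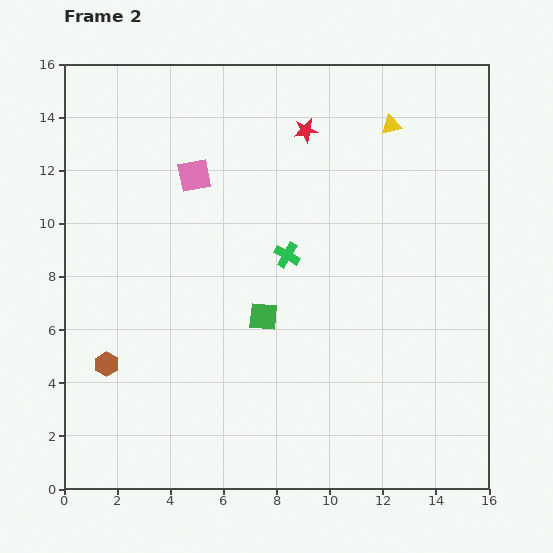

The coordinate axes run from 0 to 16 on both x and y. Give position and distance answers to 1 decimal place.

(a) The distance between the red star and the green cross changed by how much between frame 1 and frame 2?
+2.2

Distance in frame 1: 2.6. Distance in frame 2: 4.8.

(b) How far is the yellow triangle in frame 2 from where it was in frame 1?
5.1

The yellow triangle moved from (11.8, 8.6) to (12.3, 13.7), a distance of √(0.5² + 5.1²) ≈ 5.1.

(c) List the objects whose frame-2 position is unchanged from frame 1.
the red star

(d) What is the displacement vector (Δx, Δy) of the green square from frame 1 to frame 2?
(2.5, -1.4)

The green square was at (5.0, 7.9) in frame 1 and (7.5, 6.5) in frame 2.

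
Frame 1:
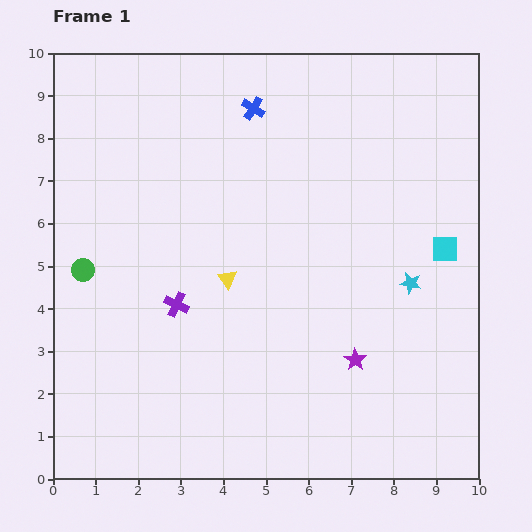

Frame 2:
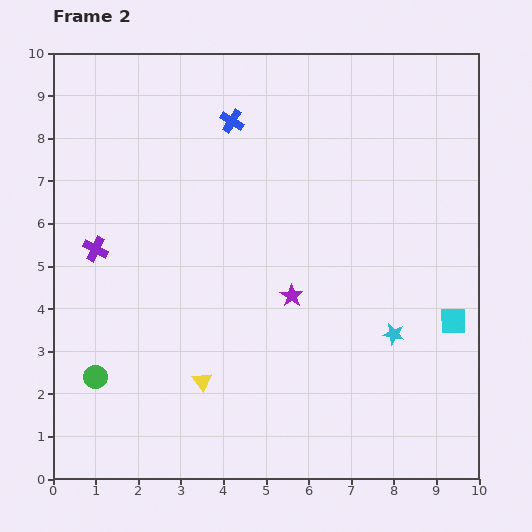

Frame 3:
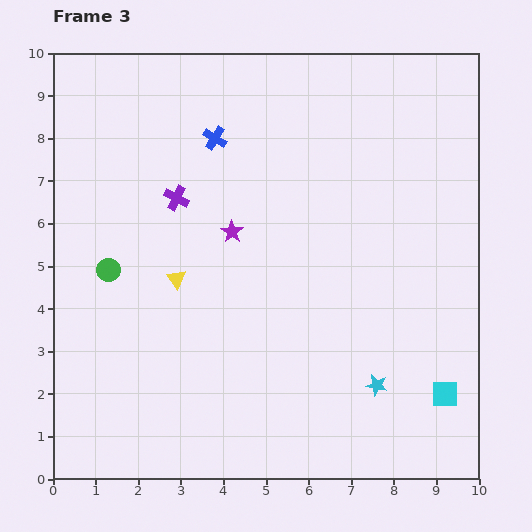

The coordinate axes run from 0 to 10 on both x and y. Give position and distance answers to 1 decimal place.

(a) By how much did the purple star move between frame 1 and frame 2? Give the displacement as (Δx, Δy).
(-1.5, 1.5)

The purple star was at (7.1, 2.8) in frame 1 and (5.6, 4.3) in frame 2.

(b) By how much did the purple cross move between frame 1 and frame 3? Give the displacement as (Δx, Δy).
(0.0, 2.5)

The purple cross was at (2.9, 4.1) in frame 1 and (2.9, 6.6) in frame 3.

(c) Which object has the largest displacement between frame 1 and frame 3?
the purple star

(moved 4.2; next 3.4)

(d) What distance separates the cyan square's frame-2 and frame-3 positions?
1.7

The cyan square moved from (9.4, 3.7) to (9.2, 2.0), a distance of √(0.2² + 1.7²) ≈ 1.7.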